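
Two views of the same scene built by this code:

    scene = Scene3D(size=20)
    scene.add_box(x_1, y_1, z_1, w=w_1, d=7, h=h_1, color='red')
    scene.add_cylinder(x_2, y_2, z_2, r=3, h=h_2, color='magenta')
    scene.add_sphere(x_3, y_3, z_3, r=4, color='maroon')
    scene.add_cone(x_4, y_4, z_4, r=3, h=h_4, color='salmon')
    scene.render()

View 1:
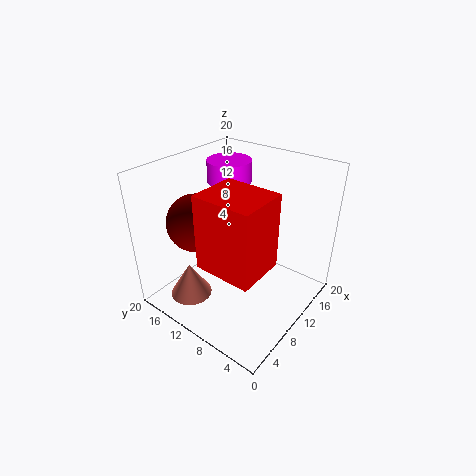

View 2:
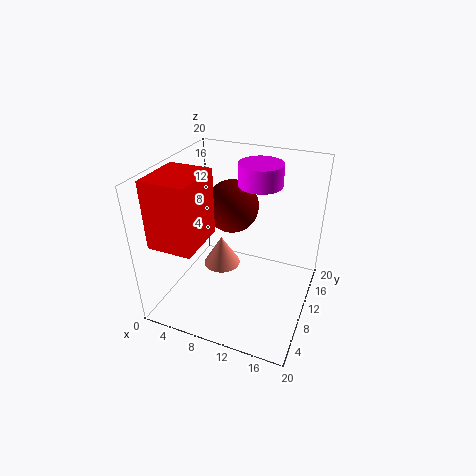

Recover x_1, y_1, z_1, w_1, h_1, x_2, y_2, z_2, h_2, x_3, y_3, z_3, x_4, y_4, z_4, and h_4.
x_1 = 1, y_1 = 2, z_1 = 11, w_1 = 6, h_1 = 9, x_2 = 12, y_2 = 13, z_2 = 17, h_2 = 3, x_3 = 7, y_3 = 15, z_3 = 12, x_4 = 5, y_4 = 15, z_4 = 1, h_4 = 5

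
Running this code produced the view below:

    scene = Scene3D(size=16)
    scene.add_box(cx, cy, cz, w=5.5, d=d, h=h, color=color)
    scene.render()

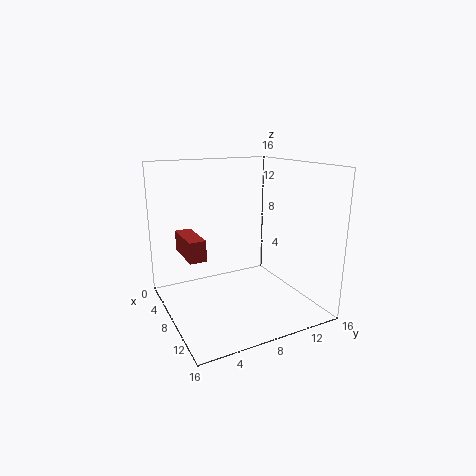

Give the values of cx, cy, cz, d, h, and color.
cx = 0.5
cy = 3
cz = 5
d = 2
h = 2.5
color = 'brown'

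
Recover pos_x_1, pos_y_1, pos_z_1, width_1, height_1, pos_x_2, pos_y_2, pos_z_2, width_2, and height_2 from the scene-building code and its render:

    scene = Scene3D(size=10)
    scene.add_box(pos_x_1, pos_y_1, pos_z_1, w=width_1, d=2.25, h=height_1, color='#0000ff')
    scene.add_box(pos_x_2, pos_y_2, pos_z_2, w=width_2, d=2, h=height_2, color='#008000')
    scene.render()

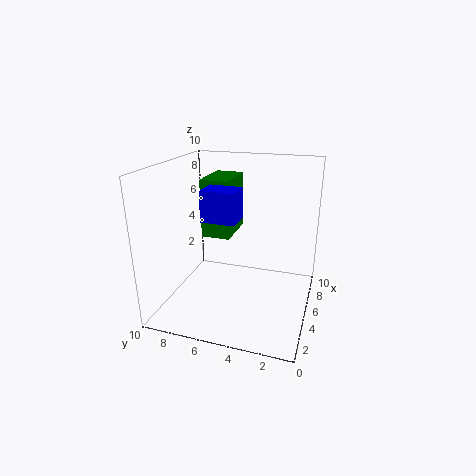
pos_x_1 = 2.75; pos_y_1 = 4.5; pos_z_1 = 6.75; width_1 = 1.75; height_1 = 2; pos_x_2 = 4.5; pos_y_2 = 5.5; pos_z_2 = 5; width_2 = 3.25; height_2 = 4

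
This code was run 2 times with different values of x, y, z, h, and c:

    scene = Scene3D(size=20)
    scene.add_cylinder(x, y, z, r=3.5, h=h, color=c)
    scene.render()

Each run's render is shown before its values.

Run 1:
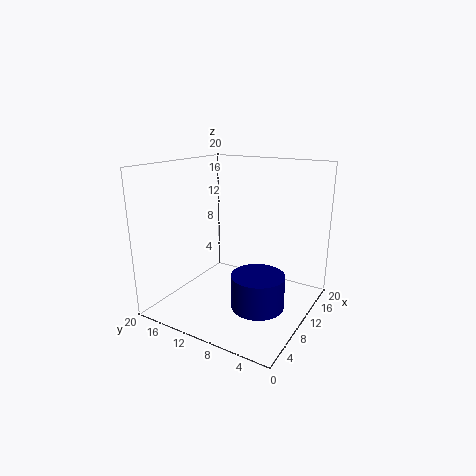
x = 7.5, y = 5.5, z = 2, h = 4.5, c = 'navy'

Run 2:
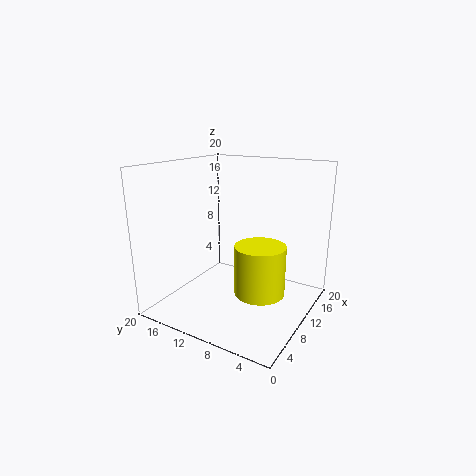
x = 10, y = 6.5, z = 2.5, h = 7, c = 'yellow'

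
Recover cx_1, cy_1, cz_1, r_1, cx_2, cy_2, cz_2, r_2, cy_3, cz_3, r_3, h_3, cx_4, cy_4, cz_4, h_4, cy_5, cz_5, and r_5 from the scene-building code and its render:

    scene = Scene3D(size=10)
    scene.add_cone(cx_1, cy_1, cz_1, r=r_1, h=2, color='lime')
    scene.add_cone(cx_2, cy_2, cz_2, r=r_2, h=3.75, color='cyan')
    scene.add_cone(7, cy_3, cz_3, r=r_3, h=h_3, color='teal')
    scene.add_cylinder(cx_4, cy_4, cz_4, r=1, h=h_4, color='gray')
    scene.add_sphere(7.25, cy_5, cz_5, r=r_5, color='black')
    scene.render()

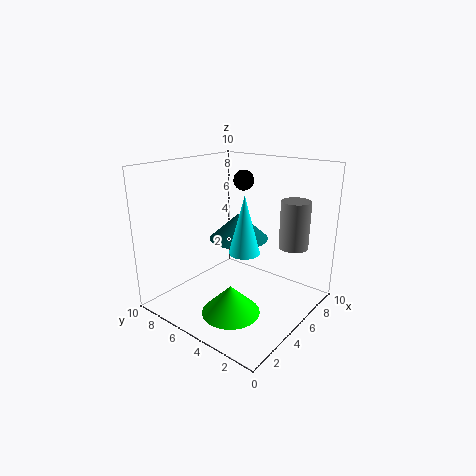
cx_1 = 3.25
cy_1 = 4.25
cz_1 = 0.25
r_1 = 2
cx_2 = 3.75
cy_2 = 3.5
cz_2 = 4.75
r_2 = 1
cy_3 = 6.5
cz_3 = 4
r_3 = 2.25
h_3 = 2
cx_4 = 7
cy_4 = 1.75
cz_4 = 4.5
h_4 = 3.25
cy_5 = 6.25
cz_5 = 8.5
r_5 = 0.75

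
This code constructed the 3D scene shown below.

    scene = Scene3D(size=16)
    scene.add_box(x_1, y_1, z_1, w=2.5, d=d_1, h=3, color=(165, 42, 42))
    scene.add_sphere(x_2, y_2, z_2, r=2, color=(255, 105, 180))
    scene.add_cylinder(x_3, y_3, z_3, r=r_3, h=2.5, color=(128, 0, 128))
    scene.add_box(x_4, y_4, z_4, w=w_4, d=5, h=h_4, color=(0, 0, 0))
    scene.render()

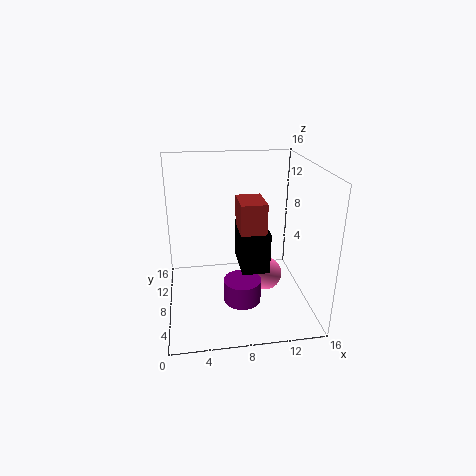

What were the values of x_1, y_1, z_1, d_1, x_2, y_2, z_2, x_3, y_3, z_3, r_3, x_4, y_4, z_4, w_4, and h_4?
x_1 = 7.5
y_1 = 3
z_1 = 10.5
d_1 = 3.5
x_2 = 11.5
y_2 = 9
z_2 = 2.5
x_3 = 8
y_3 = 5
z_3 = 2
r_3 = 2
x_4 = 8
y_4 = 5
z_4 = 5
w_4 = 3
h_4 = 4.5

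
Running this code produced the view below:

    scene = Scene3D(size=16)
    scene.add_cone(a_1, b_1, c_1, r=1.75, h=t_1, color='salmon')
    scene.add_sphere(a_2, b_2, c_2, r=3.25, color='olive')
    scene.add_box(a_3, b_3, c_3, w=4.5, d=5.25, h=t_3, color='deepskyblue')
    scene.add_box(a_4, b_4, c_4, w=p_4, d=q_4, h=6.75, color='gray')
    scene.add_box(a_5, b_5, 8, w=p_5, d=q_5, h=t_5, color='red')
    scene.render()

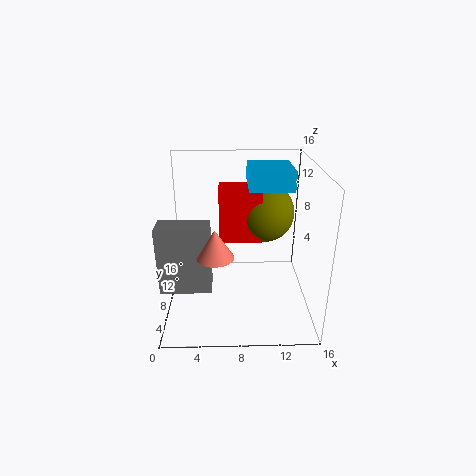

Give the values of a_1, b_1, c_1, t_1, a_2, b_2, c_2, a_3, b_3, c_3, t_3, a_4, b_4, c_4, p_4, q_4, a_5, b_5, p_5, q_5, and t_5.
a_1 = 5.75; b_1 = 2; c_1 = 9; t_1 = 2.75; a_2 = 11; b_2 = 9.25; c_2 = 10.5; a_3 = 9; b_3 = 5.5; c_3 = 14; t_3 = 2; a_4 = 0.25; b_4 = 2; c_4 = 5; p_4 = 5; q_4 = 2.5; a_5 = 6; b_5 = 6.75; p_5 = 4.5; q_5 = 2.5; t_5 = 6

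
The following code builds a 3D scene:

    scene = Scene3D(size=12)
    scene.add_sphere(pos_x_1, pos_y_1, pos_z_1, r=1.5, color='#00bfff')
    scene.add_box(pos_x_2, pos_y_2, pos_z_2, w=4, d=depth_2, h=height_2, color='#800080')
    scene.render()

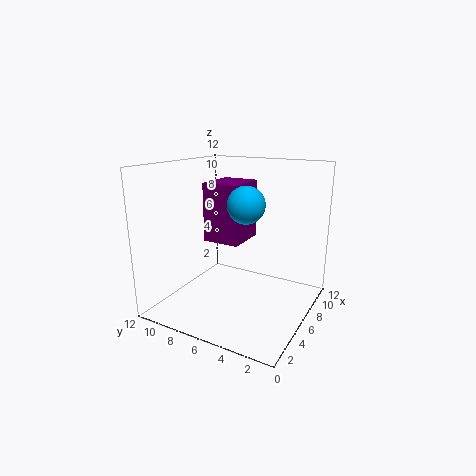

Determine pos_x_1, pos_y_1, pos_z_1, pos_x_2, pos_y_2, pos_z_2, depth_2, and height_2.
pos_x_1 = 5.5; pos_y_1 = 5; pos_z_1 = 9; pos_x_2 = 7.5; pos_y_2 = 7; pos_z_2 = 4.5; depth_2 = 3.5; height_2 = 5.5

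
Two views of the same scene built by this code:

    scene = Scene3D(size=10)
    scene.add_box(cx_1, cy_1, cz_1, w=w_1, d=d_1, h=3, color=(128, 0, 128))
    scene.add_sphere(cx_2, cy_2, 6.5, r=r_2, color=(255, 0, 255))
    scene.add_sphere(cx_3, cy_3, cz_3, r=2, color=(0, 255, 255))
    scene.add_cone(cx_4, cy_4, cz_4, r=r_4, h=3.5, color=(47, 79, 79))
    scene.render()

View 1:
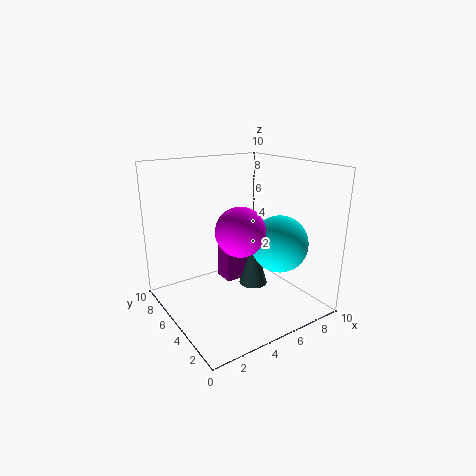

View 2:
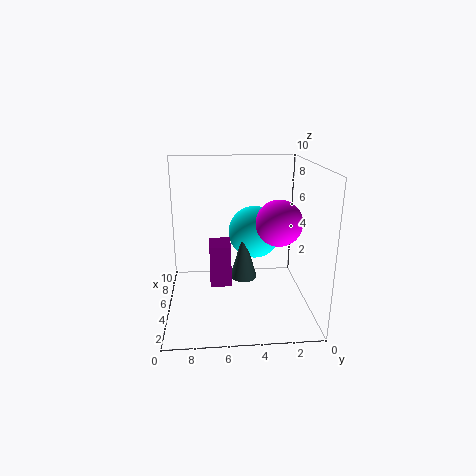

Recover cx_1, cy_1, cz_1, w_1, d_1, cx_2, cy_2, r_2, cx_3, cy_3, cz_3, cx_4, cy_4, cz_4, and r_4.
cx_1 = 4.5, cy_1 = 5.5, cz_1 = 1.5, w_1 = 2, d_1 = 1.5, cx_2 = 3.5, cy_2 = 2.5, r_2 = 1.5, cx_3 = 7.5, cy_3 = 3.5, cz_3 = 4.5, cx_4 = 6, cy_4 = 4.5, cz_4 = 1.5, r_4 = 1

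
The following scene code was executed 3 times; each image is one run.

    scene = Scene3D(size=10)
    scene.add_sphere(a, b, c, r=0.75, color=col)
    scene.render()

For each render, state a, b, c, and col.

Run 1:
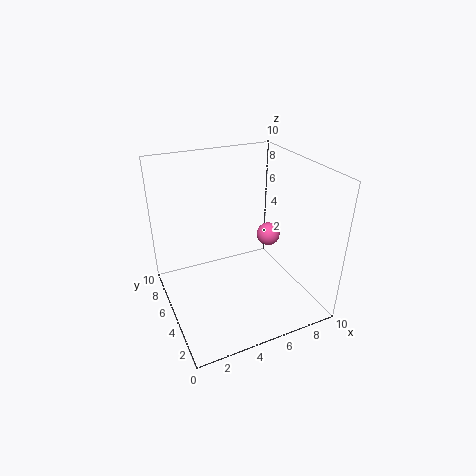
a = 6.5
b = 3.5
c = 5.75
col = 'hotpink'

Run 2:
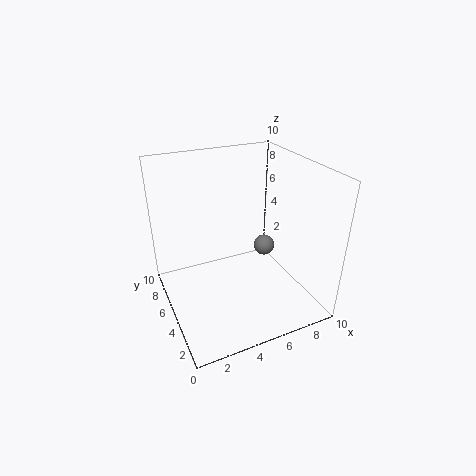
a = 7.25
b = 5.25
c = 3.75
col = 'gray'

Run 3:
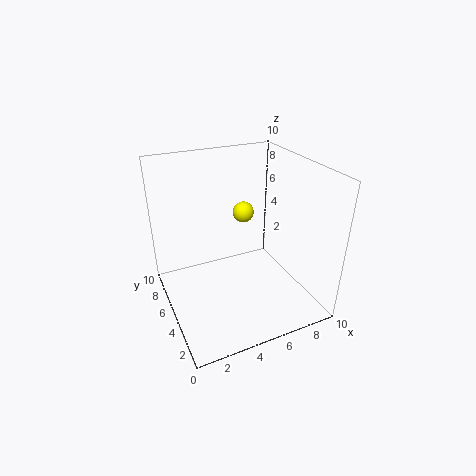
a = 6
b = 6.25
c = 6.25
col = 'yellow'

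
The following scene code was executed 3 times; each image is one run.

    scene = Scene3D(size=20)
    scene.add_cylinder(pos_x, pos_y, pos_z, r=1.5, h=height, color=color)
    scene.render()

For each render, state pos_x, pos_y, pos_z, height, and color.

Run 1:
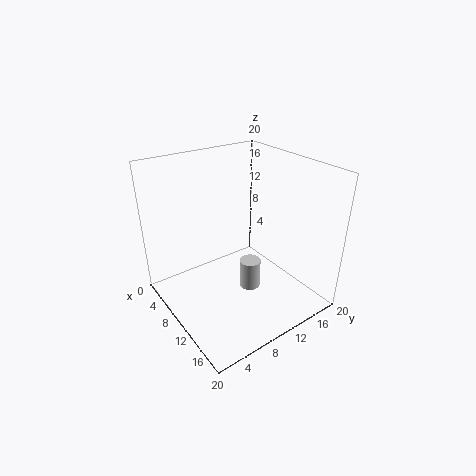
pos_x = 11.25
pos_y = 11.25
pos_z = 2.25
height = 4.25
color = 'lightgray'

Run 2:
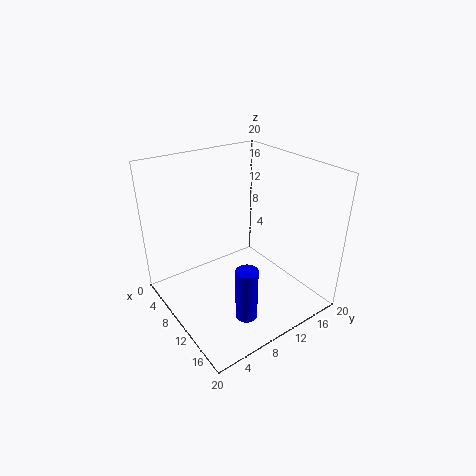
pos_x = 14.75
pos_y = 8
pos_z = 0.5
height = 7.5
color = 'blue'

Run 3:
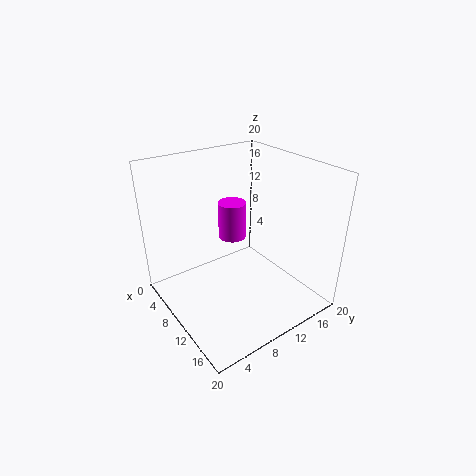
pos_x = 15.5
pos_y = 5.25
pos_z = 14.5
height = 4
color = 'magenta'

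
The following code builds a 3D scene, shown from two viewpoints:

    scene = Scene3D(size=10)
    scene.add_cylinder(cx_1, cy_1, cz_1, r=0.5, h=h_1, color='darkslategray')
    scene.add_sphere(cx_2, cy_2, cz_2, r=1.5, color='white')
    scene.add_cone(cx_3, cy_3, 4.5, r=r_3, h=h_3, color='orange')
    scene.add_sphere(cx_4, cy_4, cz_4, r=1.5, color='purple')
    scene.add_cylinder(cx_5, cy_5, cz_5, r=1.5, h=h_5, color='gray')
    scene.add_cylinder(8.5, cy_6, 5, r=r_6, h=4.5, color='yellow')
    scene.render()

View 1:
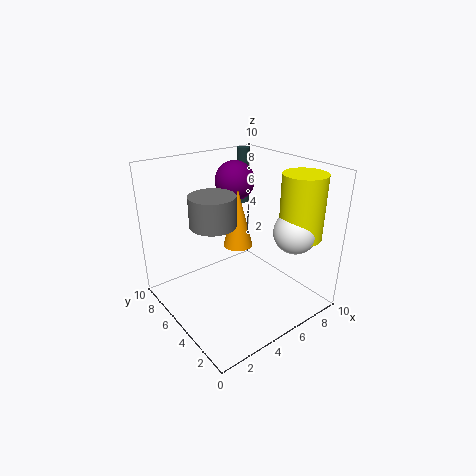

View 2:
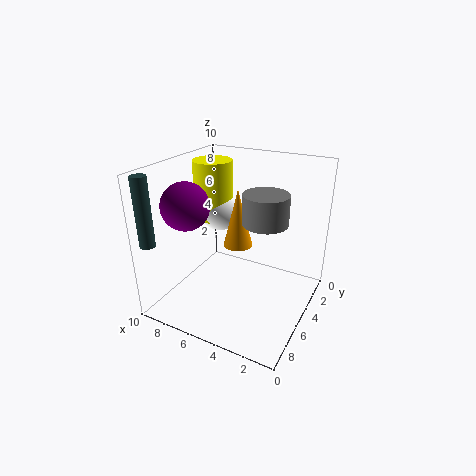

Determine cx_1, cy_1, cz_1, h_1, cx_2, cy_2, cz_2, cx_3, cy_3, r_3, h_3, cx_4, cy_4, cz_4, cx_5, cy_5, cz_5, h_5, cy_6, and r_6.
cx_1 = 9, cy_1 = 9.5, cz_1 = 5.5, h_1 = 4.5, cx_2 = 8, cy_2 = 2.5, cz_2 = 5.5, cx_3 = 5, cy_3 = 5, r_3 = 1, h_3 = 4, cx_4 = 7, cy_4 = 8, cz_4 = 8, cx_5 = 3, cy_5 = 5, cz_5 = 6.5, h_5 = 2, cy_6 = 2.5, r_6 = 1.5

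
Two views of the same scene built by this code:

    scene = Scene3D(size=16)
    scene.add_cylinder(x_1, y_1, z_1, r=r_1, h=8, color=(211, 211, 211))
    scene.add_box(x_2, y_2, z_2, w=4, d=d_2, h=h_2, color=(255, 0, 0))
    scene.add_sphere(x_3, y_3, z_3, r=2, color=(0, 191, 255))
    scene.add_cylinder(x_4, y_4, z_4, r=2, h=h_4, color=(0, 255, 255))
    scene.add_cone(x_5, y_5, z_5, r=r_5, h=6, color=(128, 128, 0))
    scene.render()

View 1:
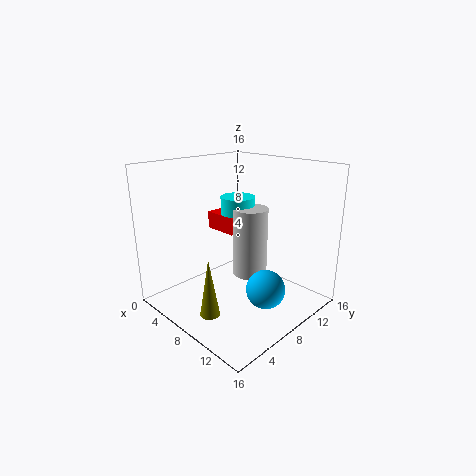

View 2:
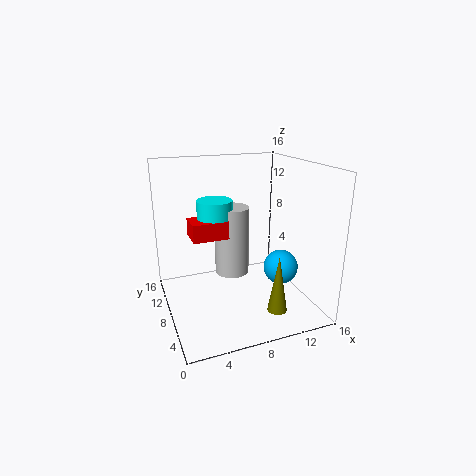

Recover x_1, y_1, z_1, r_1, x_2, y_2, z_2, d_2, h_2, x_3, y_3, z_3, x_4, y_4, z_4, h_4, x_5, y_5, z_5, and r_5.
x_1 = 8
y_1 = 10
z_1 = 3
r_1 = 2
x_2 = 3
y_2 = 8
z_2 = 8
d_2 = 3
h_2 = 2
x_3 = 13
y_3 = 7
z_3 = 4
x_4 = 6
y_4 = 10
z_4 = 8
h_4 = 4
x_5 = 10
y_5 = 2
z_5 = 2
r_5 = 1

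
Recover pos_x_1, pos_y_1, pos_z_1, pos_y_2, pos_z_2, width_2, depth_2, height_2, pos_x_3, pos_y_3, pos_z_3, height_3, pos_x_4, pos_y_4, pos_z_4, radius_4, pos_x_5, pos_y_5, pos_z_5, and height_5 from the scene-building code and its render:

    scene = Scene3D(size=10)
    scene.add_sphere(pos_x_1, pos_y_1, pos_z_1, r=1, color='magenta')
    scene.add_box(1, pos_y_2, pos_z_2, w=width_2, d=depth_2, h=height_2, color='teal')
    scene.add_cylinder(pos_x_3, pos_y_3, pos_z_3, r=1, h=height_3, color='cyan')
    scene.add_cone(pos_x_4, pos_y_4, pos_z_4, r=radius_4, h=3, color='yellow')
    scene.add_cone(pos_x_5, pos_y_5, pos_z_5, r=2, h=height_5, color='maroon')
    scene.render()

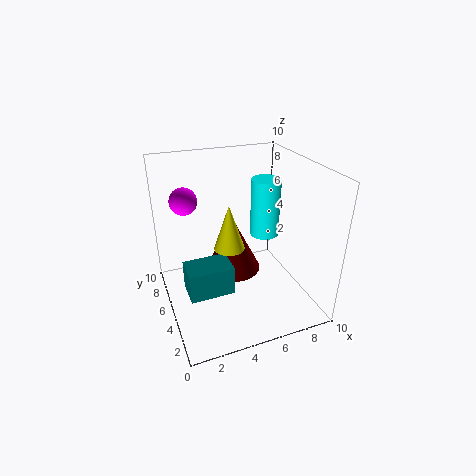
pos_x_1 = 2, pos_y_1 = 8, pos_z_1 = 7, pos_y_2 = 3, pos_z_2 = 2, width_2 = 3, depth_2 = 2, height_2 = 2, pos_x_3 = 7, pos_y_3 = 5, pos_z_3 = 5, height_3 = 4, pos_x_4 = 4, pos_y_4 = 4, pos_z_4 = 5, radius_4 = 1, pos_x_5 = 5, pos_y_5 = 6, pos_z_5 = 2, height_5 = 4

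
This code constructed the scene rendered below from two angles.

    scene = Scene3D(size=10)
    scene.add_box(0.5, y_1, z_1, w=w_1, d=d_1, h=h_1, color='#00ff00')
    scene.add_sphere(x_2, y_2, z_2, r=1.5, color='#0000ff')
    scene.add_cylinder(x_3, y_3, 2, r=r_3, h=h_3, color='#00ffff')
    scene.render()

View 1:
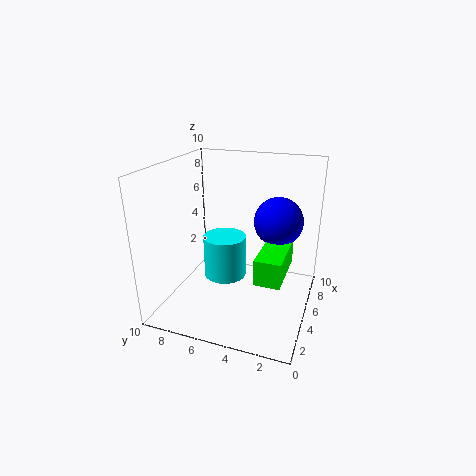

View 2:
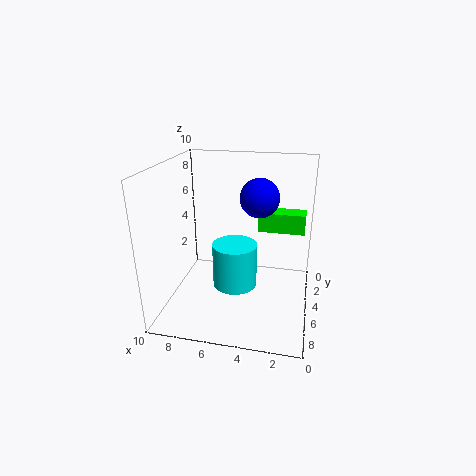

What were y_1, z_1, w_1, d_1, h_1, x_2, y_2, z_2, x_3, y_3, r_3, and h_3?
y_1 = 1; z_1 = 4.5; w_1 = 3.5; d_1 = 1.5; h_1 = 1.5; x_2 = 4; y_2 = 2; z_2 = 7; x_3 = 5; y_3 = 6; r_3 = 1.5; h_3 = 3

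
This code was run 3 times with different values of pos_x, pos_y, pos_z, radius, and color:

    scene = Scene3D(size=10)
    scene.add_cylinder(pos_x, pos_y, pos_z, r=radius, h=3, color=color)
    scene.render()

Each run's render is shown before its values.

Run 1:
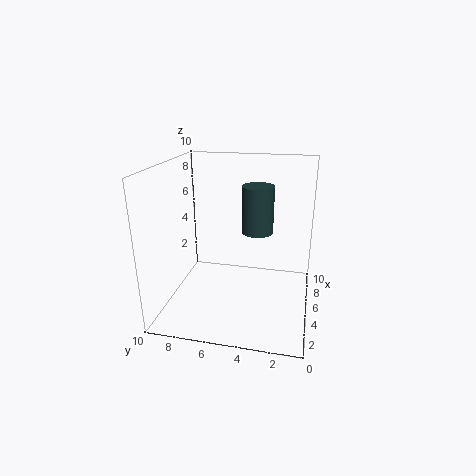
pos_x = 4
pos_y = 3.5
pos_z = 6
radius = 1
color = 'darkslategray'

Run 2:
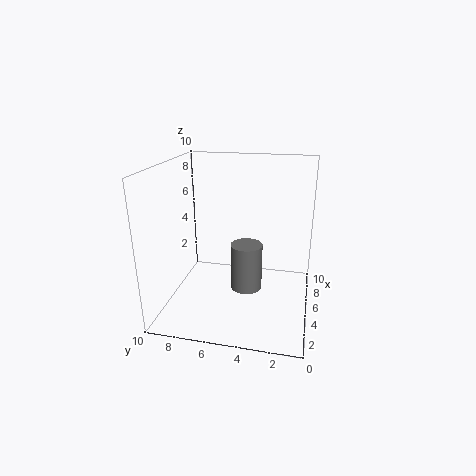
pos_x = 3
pos_y = 4
pos_z = 2.5
radius = 1
color = 'gray'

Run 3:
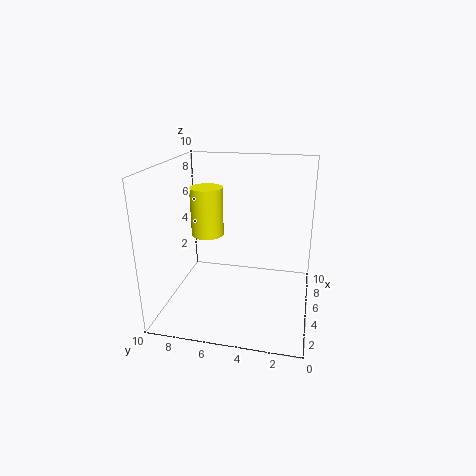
pos_x = 3
pos_y = 6.5
pos_z = 6
radius = 1
color = 'yellow'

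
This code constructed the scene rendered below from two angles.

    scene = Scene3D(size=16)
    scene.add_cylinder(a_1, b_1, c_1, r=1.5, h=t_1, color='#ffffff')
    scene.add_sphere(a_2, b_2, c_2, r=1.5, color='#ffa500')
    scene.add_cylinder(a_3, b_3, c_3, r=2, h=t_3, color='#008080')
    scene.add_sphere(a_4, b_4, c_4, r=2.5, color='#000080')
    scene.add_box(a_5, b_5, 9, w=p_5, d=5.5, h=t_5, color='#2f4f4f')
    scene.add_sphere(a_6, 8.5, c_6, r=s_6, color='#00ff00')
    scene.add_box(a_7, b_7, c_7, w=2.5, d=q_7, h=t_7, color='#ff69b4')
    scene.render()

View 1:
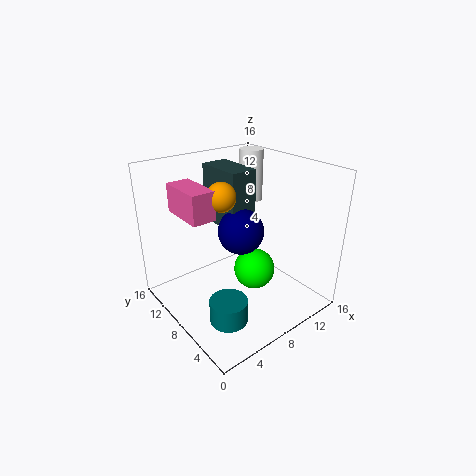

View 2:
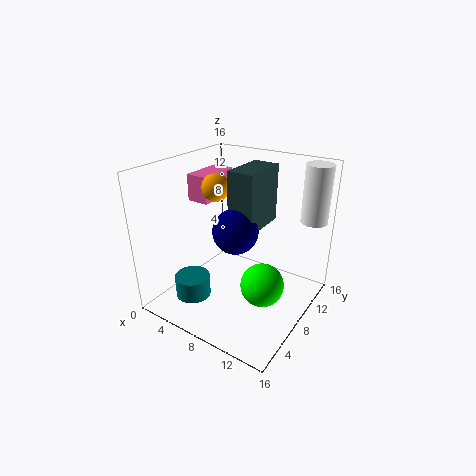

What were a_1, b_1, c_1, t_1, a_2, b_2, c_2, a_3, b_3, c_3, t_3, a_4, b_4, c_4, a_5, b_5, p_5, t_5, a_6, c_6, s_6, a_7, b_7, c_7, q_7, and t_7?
a_1 = 14.5
b_1 = 13.5
c_1 = 9.5
t_1 = 6.5
a_2 = 5.5
b_2 = 7.5
c_2 = 13.5
a_3 = 4
b_3 = 4.5
c_3 = 1
t_3 = 2.5
a_4 = 8
b_4 = 7.5
c_4 = 9
a_5 = 7
b_5 = 7.5
p_5 = 3
t_5 = 6.5
a_6 = 11
c_6 = 2.5
s_6 = 2.5
a_7 = 2
b_7 = 7
c_7 = 11.5
q_7 = 5
t_7 = 3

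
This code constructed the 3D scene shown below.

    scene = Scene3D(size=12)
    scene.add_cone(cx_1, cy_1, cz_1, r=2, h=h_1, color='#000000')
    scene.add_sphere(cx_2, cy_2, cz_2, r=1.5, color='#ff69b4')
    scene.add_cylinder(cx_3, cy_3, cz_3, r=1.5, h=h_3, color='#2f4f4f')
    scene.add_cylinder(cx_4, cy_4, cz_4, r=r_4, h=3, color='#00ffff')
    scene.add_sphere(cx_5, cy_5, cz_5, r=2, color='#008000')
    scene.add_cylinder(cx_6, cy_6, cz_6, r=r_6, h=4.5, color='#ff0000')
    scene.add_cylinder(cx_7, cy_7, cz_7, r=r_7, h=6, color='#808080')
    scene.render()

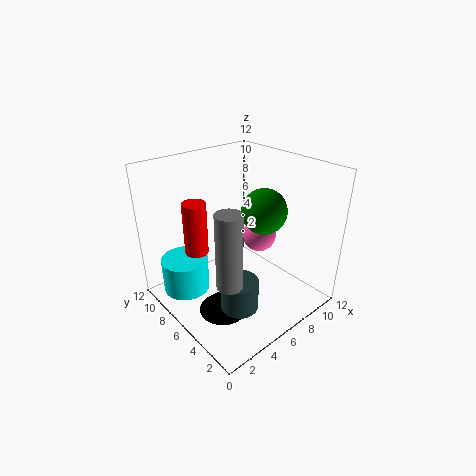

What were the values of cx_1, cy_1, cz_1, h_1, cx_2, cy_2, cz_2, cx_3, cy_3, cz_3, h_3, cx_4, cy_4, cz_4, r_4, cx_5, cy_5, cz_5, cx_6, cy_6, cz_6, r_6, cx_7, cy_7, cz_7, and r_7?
cx_1 = 3.5, cy_1 = 5, cz_1 = 0.5, h_1 = 2, cx_2 = 9, cy_2 = 6.5, cz_2 = 5, cx_3 = 4, cy_3 = 3.5, cz_3 = 1.5, h_3 = 2.5, cx_4 = 2.5, cy_4 = 9, cz_4 = 1, r_4 = 2, cx_5 = 9, cy_5 = 6, cz_5 = 7.5, cx_6 = 3.5, cy_6 = 8.5, cz_6 = 4.5, r_6 = 1, cx_7 = 3, cy_7 = 3.5, cz_7 = 4, r_7 = 1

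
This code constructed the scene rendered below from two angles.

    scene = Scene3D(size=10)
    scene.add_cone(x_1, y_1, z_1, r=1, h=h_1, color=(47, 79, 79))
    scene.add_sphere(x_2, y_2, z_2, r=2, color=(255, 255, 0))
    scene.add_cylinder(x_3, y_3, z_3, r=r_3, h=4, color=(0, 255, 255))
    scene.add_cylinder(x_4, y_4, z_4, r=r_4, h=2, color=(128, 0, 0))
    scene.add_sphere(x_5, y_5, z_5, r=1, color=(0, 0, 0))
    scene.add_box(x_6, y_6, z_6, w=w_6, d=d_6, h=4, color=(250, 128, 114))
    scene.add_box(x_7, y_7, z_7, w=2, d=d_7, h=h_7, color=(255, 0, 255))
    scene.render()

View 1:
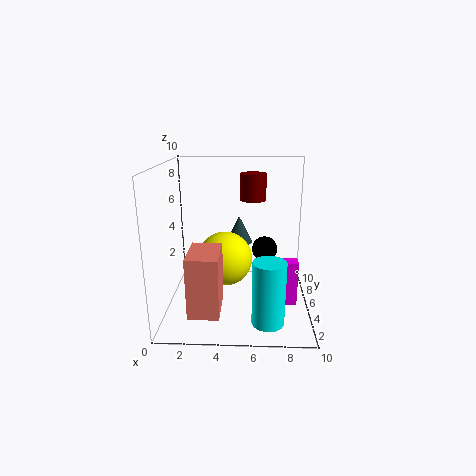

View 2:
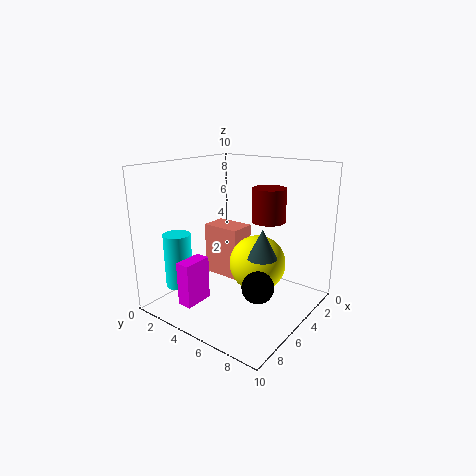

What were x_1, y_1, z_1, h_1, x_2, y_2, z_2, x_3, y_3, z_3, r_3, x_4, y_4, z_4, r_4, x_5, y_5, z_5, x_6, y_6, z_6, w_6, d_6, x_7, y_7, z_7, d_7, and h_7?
x_1 = 5
y_1 = 7
z_1 = 4
h_1 = 2
x_2 = 4
y_2 = 6
z_2 = 3
x_3 = 7
y_3 = 1
z_3 = 1
r_3 = 1
x_4 = 6
y_4 = 8
z_4 = 7
r_4 = 1
x_5 = 7
y_5 = 8
z_5 = 3
x_6 = 2
y_6 = 1
z_6 = 1
w_6 = 2
d_6 = 3
x_7 = 7
y_7 = 3
z_7 = 1
d_7 = 1
h_7 = 3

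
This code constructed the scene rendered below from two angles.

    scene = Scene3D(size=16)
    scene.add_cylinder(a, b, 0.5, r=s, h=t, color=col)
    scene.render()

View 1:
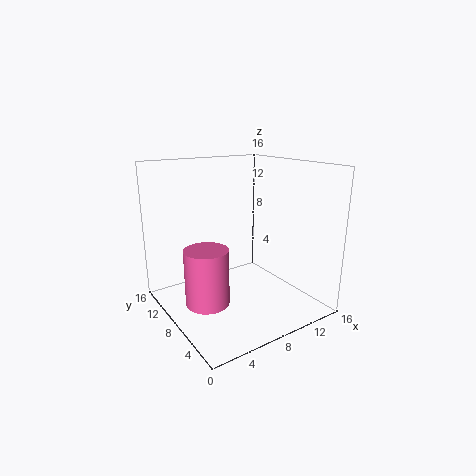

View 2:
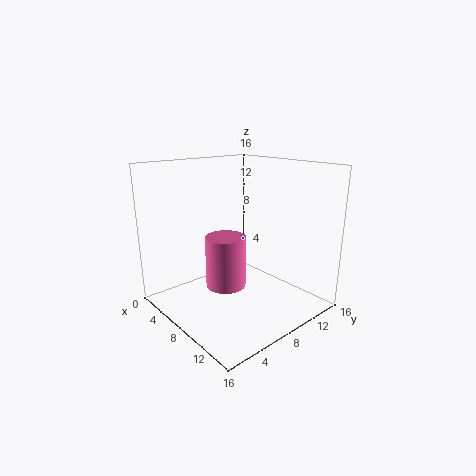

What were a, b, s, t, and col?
a = 4.5
b = 9
s = 2.5
t = 6.5
col = 'hotpink'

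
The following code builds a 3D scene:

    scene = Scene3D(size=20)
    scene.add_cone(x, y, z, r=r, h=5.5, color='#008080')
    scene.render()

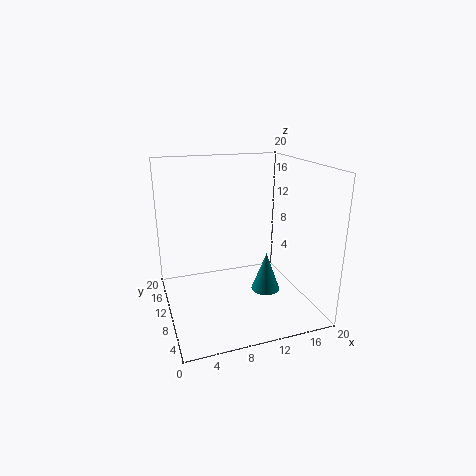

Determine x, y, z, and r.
x = 13.5, y = 8, z = 2.5, r = 2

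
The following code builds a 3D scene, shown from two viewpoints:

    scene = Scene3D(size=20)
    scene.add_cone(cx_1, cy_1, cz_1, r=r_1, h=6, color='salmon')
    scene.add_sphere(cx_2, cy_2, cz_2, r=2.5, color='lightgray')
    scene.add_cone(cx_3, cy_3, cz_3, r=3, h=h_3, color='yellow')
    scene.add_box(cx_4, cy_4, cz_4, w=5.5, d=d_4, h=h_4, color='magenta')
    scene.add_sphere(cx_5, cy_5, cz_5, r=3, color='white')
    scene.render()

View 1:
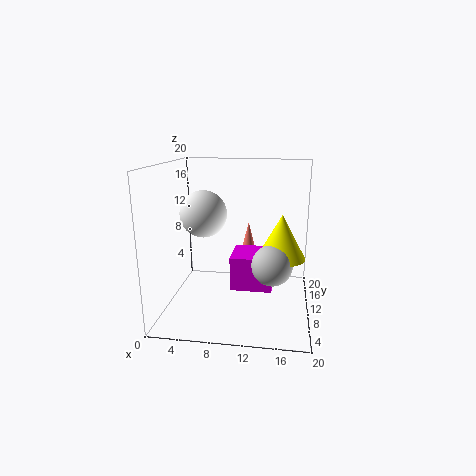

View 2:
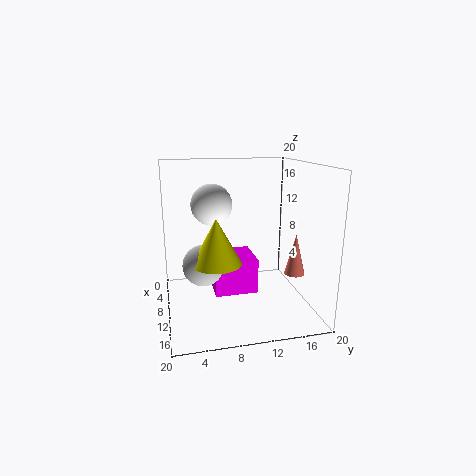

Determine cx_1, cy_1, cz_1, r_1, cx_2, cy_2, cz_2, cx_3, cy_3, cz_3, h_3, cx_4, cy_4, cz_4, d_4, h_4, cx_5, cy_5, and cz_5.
cx_1 = 10.5
cy_1 = 18.5
cz_1 = 4
r_1 = 1.5
cx_2 = 15
cy_2 = 4.5
cz_2 = 8.5
cx_3 = 16
cy_3 = 6
cz_3 = 9
h_3 = 5.5
cx_4 = 9.5
cy_4 = 6
cz_4 = 4
d_4 = 5.5
h_4 = 4.5
cx_5 = 6
cy_5 = 7
cz_5 = 14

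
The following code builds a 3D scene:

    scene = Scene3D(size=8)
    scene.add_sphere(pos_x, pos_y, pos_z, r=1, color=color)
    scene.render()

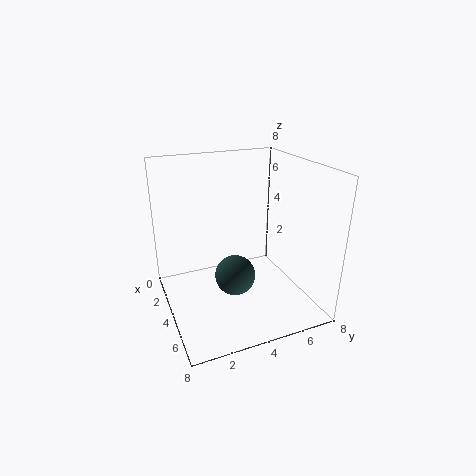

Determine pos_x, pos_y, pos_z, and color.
pos_x = 6; pos_y = 3; pos_z = 3; color = 'darkslategray'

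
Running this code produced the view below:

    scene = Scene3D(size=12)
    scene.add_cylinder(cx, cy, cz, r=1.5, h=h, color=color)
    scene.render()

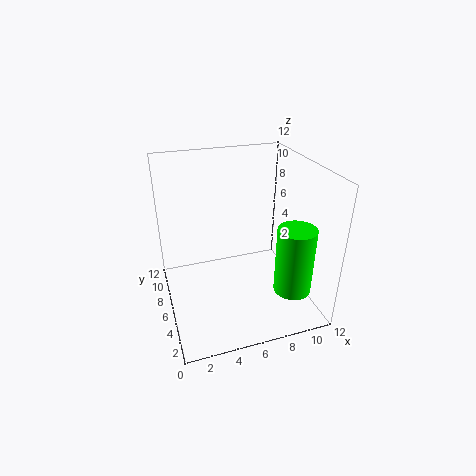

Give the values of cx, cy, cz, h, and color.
cx = 9.5, cy = 2.5, cz = 2.5, h = 5.5, color = 'lime'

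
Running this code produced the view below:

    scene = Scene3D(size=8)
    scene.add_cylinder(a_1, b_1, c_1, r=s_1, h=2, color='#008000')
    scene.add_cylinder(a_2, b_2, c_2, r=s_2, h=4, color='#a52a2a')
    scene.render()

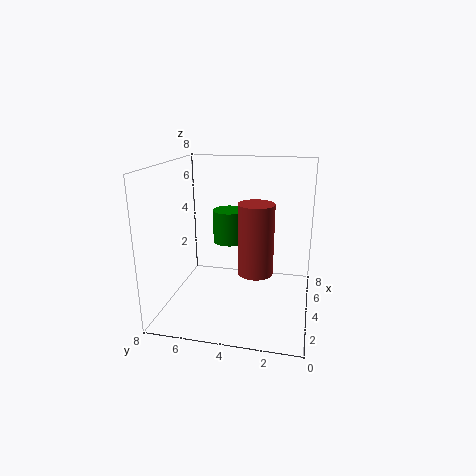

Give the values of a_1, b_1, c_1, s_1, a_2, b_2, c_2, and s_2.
a_1 = 6
b_1 = 5
c_1 = 3
s_1 = 1
a_2 = 4
b_2 = 3
c_2 = 2
s_2 = 1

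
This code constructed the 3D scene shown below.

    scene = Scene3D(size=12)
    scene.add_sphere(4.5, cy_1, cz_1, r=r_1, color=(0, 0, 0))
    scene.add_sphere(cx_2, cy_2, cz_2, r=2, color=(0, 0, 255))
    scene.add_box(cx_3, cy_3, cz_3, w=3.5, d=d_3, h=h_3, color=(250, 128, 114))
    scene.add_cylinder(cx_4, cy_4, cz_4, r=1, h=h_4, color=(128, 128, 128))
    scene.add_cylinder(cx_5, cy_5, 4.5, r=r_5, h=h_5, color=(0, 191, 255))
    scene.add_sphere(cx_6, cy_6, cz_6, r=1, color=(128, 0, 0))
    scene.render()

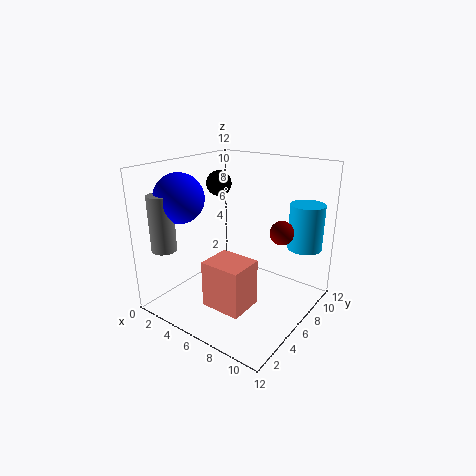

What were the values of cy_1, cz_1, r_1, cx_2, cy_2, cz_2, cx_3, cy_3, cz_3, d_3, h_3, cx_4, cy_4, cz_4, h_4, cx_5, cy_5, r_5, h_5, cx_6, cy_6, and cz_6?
cy_1 = 5.5; cz_1 = 10.5; r_1 = 1; cx_2 = 2.5; cy_2 = 3; cz_2 = 9.5; cx_3 = 4.5; cy_3 = 3; cz_3 = 0.5; d_3 = 3; h_3 = 4; cx_4 = 2; cy_4 = 1.5; cz_4 = 5.5; h_4 = 4.5; cx_5 = 10; cy_5 = 10.5; r_5 = 1.5; h_5 = 4; cx_6 = 9; cy_6 = 8; cz_6 = 6.5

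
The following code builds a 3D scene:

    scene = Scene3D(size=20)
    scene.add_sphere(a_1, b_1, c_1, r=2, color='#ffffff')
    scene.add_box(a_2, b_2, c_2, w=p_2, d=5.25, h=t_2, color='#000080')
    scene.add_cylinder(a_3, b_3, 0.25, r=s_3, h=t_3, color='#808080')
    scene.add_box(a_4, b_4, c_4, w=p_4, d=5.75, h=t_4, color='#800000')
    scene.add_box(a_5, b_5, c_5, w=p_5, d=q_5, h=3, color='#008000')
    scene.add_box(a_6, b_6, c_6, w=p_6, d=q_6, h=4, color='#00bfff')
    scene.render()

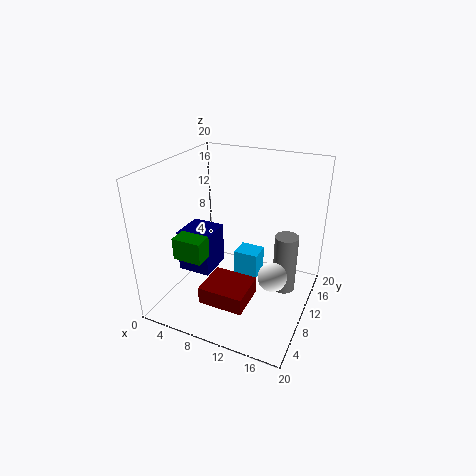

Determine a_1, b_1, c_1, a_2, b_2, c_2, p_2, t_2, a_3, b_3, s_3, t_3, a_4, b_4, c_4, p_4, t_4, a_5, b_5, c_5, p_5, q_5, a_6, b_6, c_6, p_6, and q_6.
a_1 = 15.5, b_1 = 9.25, c_1 = 5.5, a_2 = 0.75, b_2 = 8.5, c_2 = 3.25, p_2 = 5, t_2 = 6.25, a_3 = 15.75, b_3 = 14.5, s_3 = 1.75, t_3 = 9, a_4 = 6.25, b_4 = 4.75, c_4 = 1.25, p_4 = 6.5, t_4 = 2.5, a_5 = 3.5, b_5 = 3.75, c_5 = 8.5, p_5 = 4, q_5 = 2.5, a_6 = 7.75, b_6 = 13.5, c_6 = 1.25, p_6 = 3.75, q_6 = 3.25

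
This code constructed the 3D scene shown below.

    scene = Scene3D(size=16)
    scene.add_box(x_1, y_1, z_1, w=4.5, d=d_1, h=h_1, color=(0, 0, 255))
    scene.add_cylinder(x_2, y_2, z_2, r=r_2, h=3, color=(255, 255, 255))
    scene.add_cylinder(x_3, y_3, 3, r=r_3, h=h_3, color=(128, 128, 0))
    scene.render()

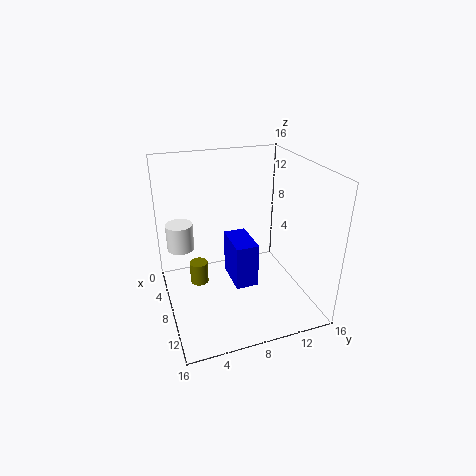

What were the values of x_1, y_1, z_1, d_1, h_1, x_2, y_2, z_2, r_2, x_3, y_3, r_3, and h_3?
x_1 = 6
y_1 = 7
z_1 = 3
d_1 = 2.5
h_1 = 5
x_2 = 5.5
y_2 = 2
z_2 = 6.5
r_2 = 1.5
x_3 = 7.5
y_3 = 3.5
r_3 = 1
h_3 = 2.5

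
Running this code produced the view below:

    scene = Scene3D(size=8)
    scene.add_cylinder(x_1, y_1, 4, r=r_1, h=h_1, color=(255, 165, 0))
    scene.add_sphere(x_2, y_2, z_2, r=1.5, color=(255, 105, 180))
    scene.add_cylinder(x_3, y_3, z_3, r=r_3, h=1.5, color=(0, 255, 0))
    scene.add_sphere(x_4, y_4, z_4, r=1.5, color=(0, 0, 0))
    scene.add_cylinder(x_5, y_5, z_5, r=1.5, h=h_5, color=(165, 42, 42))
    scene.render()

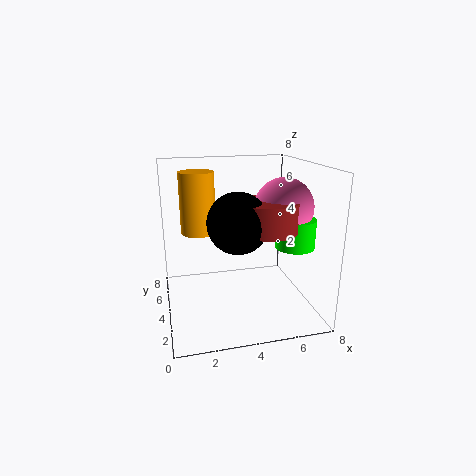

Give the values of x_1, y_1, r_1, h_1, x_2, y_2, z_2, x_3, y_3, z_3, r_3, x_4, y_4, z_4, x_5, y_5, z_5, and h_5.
x_1 = 2, y_1 = 5.5, r_1 = 1, h_1 = 3.5, x_2 = 6, y_2 = 2.5, z_2 = 6, x_3 = 6.5, y_3 = 2, z_3 = 4, r_3 = 1, x_4 = 3.5, y_4 = 2, z_4 = 5.5, x_5 = 5, y_5 = 2, z_5 = 5, h_5 = 1.5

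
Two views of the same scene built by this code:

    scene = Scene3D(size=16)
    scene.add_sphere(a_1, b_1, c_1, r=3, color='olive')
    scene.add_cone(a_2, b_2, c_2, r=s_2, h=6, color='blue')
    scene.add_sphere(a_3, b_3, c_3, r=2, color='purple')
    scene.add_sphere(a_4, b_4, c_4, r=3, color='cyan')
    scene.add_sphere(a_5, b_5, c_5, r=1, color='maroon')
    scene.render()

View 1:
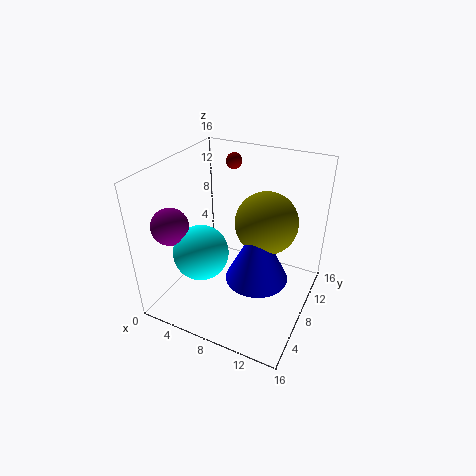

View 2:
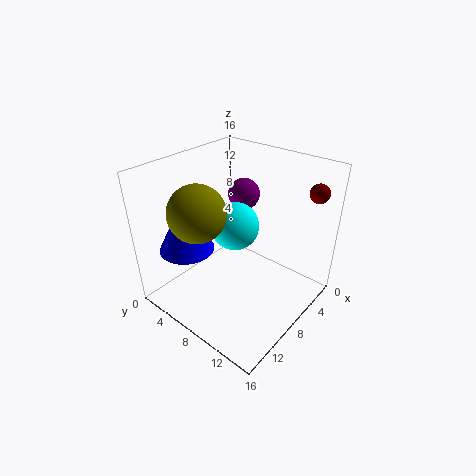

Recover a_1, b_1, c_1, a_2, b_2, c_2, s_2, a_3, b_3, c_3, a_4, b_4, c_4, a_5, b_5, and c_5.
a_1 = 12, b_1 = 6, c_1 = 12, a_2 = 12, b_2 = 4, c_2 = 7, s_2 = 3, a_3 = 2, b_3 = 4, c_3 = 10, a_4 = 5, b_4 = 5, c_4 = 7, a_5 = 4, b_5 = 15, c_5 = 14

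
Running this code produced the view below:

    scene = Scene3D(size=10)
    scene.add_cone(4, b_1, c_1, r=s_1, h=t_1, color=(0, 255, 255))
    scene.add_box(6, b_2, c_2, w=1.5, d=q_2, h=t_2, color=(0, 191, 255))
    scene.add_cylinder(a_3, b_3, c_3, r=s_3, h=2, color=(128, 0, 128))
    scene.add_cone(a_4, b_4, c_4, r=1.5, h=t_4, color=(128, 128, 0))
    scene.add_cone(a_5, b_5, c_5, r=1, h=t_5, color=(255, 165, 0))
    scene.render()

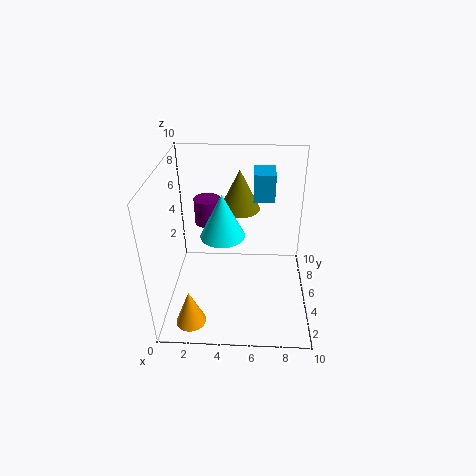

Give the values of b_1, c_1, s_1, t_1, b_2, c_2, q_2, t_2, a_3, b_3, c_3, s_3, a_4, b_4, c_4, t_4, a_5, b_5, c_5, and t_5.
b_1 = 4.5; c_1 = 5.5; s_1 = 1.5; t_1 = 3; b_2 = 6.5; c_2 = 7; q_2 = 2; t_2 = 2; a_3 = 2.5; b_3 = 8; c_3 = 4.5; s_3 = 1; a_4 = 5; b_4 = 7.5; c_4 = 6; t_4 = 3; a_5 = 2; b_5 = 1.5; c_5 = 0.5; t_5 = 2.5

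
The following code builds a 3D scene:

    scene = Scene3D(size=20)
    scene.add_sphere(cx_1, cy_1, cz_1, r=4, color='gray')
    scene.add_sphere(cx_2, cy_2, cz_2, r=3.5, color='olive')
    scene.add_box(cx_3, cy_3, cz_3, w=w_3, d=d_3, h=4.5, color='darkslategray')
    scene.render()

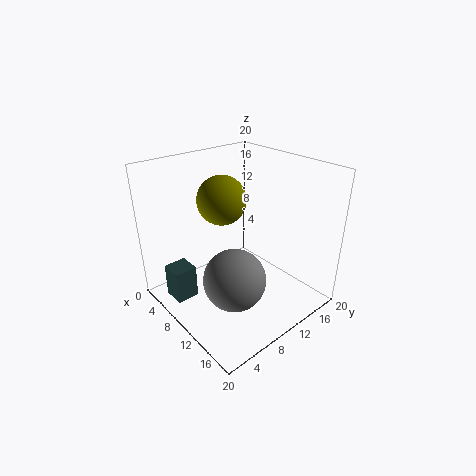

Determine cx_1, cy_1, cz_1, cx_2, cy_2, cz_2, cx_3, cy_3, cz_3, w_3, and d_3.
cx_1 = 14
cy_1 = 6
cz_1 = 7
cx_2 = 6.5
cy_2 = 10
cz_2 = 14.5
cx_3 = 6
cy_3 = 0.5
cz_3 = 3
w_3 = 3
d_3 = 3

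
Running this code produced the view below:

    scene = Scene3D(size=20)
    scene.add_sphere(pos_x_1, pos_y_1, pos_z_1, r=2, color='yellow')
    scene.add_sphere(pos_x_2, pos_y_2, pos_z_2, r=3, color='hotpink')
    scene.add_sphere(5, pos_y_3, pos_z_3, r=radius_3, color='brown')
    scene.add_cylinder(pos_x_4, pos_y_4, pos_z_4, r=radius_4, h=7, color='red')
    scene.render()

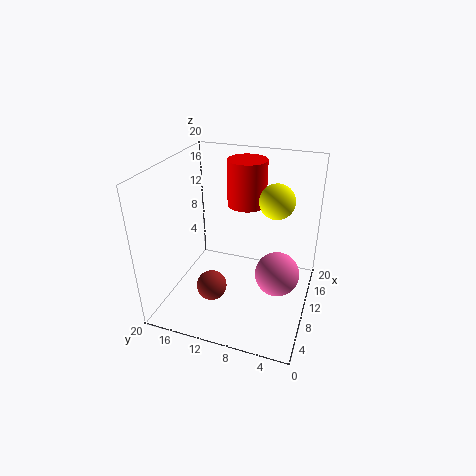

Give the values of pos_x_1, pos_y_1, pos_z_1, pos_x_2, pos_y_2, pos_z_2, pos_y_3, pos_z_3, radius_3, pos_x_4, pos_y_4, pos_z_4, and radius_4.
pos_x_1 = 6
pos_y_1 = 4
pos_z_1 = 18
pos_x_2 = 9
pos_y_2 = 4
pos_z_2 = 6
pos_y_3 = 12
pos_z_3 = 5
radius_3 = 2
pos_x_4 = 17
pos_y_4 = 11
pos_z_4 = 12
radius_4 = 3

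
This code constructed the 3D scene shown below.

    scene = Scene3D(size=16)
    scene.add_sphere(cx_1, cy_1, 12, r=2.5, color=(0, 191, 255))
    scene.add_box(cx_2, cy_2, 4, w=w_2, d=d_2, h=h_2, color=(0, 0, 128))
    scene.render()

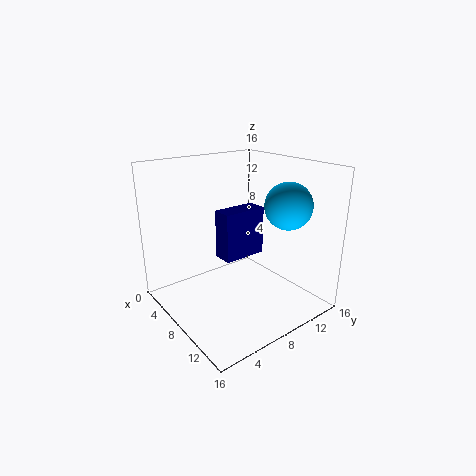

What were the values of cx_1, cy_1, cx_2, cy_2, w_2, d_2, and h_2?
cx_1 = 12
cy_1 = 11.5
cx_2 = 3.5
cy_2 = 8
w_2 = 2.5
d_2 = 5.5
h_2 = 6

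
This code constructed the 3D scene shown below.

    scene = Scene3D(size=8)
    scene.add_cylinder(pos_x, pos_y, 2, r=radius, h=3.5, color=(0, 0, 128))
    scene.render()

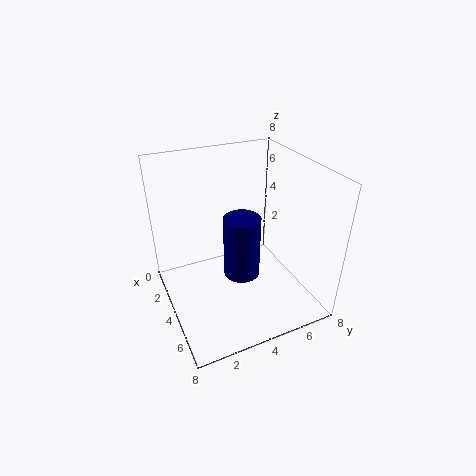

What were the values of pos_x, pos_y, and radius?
pos_x = 4.5, pos_y = 4, radius = 1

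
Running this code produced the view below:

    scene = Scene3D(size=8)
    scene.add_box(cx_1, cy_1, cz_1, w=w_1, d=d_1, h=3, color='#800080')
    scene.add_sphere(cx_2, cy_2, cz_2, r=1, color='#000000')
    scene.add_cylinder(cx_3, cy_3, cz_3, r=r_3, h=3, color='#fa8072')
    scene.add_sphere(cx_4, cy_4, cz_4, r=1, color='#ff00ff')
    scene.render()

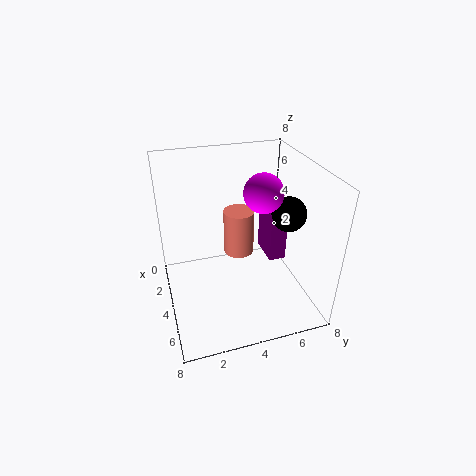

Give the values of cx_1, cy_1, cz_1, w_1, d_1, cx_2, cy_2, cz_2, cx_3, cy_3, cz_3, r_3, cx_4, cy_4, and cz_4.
cx_1 = 2
cy_1 = 6
cz_1 = 2
w_1 = 2
d_1 = 1
cx_2 = 4
cy_2 = 7
cz_2 = 5
cx_3 = 1
cy_3 = 5
cz_3 = 1
r_3 = 1
cx_4 = 5
cy_4 = 5
cz_4 = 7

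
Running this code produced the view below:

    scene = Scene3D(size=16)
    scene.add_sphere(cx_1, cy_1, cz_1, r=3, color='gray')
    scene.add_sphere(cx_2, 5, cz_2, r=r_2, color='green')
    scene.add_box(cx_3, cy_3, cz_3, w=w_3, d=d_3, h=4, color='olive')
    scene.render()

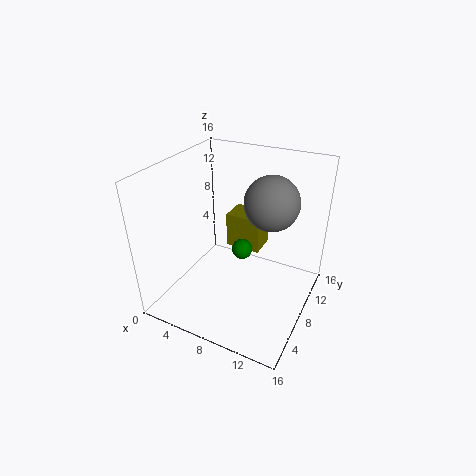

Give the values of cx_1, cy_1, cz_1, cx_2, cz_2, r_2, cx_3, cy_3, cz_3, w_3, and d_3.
cx_1 = 11, cy_1 = 10, cz_1 = 12, cx_2 = 10, cz_2 = 9, r_2 = 1, cx_3 = 6, cy_3 = 9, cz_3 = 6, w_3 = 4, d_3 = 3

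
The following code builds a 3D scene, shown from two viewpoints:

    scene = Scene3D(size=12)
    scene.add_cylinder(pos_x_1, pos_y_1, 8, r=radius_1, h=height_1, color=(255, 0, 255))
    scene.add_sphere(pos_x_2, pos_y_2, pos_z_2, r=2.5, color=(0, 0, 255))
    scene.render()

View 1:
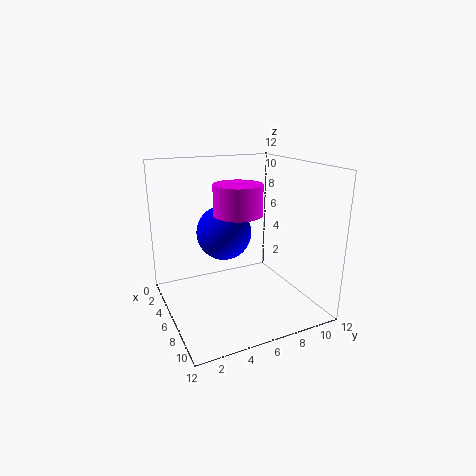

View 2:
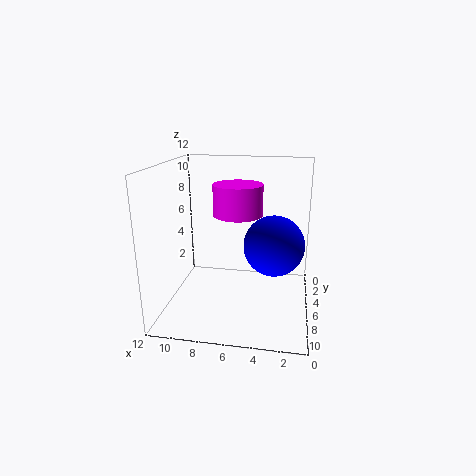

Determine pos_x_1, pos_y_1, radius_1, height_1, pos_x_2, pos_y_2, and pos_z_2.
pos_x_1 = 6, pos_y_1 = 6, radius_1 = 2, height_1 = 2.5, pos_x_2 = 3, pos_y_2 = 6, pos_z_2 = 5.5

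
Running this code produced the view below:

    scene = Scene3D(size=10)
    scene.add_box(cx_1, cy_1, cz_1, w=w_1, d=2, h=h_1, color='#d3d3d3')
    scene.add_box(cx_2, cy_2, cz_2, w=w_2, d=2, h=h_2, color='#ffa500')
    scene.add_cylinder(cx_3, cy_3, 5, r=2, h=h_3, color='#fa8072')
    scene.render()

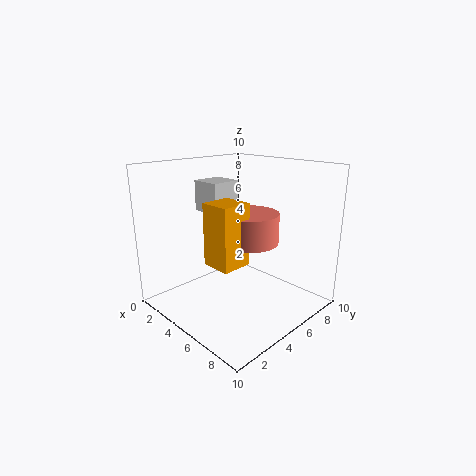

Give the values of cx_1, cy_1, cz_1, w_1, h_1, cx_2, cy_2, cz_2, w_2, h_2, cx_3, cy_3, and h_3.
cx_1 = 3
cy_1 = 3
cz_1 = 7
w_1 = 2
h_1 = 2
cx_2 = 5
cy_2 = 2
cz_2 = 4
w_2 = 2
h_2 = 4
cx_3 = 6
cy_3 = 5
h_3 = 2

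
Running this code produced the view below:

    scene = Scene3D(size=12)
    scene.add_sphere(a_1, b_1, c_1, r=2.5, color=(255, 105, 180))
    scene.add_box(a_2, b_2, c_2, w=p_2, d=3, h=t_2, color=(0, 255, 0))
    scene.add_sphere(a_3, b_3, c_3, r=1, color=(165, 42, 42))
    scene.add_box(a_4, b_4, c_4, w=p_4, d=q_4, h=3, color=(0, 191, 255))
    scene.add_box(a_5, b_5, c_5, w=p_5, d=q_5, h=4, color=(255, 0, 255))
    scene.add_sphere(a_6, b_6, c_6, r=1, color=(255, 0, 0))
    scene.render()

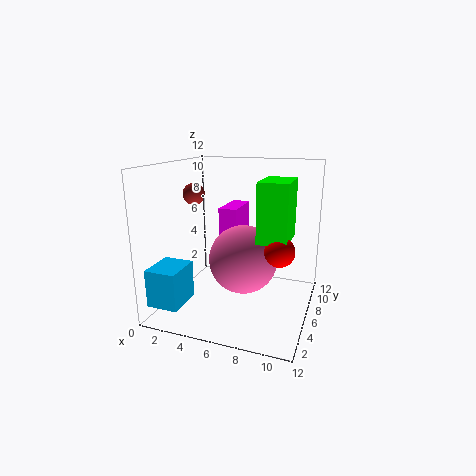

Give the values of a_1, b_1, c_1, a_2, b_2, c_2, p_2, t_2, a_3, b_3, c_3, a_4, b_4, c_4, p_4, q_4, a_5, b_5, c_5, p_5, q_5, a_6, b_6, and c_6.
a_1 = 7.5
b_1 = 3
c_1 = 5.5
a_2 = 9
b_2 = 1
c_2 = 7.5
p_2 = 2
t_2 = 4
a_3 = 1
b_3 = 8
c_3 = 9
a_4 = 0.5
b_4 = 0.5
c_4 = 1.5
p_4 = 2.5
q_4 = 3
a_5 = 4.5
b_5 = 5.5
c_5 = 4.5
p_5 = 1.5
q_5 = 3.5
a_6 = 10.5
b_6 = 1.5
c_6 = 7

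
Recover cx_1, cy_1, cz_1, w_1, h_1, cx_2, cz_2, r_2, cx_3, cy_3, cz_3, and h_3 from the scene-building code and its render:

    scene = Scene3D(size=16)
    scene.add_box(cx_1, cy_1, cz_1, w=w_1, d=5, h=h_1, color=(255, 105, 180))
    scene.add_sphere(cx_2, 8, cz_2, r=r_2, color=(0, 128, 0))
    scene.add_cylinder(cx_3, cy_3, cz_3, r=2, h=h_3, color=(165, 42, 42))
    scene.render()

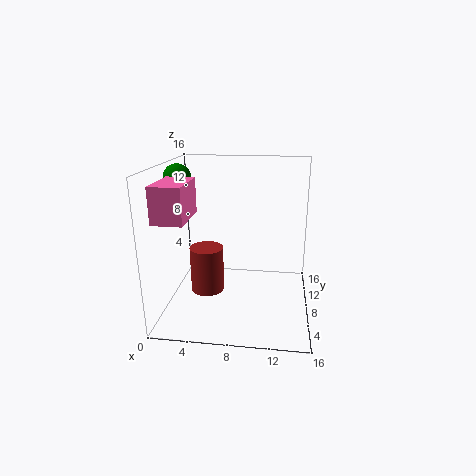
cx_1 = 1, cy_1 = 1, cz_1 = 11.5, w_1 = 3, h_1 = 3.5, cx_2 = 1.5, cz_2 = 14.5, r_2 = 1.5, cx_3 = 4, cy_3 = 9.5, cz_3 = 0.5, h_3 = 5.5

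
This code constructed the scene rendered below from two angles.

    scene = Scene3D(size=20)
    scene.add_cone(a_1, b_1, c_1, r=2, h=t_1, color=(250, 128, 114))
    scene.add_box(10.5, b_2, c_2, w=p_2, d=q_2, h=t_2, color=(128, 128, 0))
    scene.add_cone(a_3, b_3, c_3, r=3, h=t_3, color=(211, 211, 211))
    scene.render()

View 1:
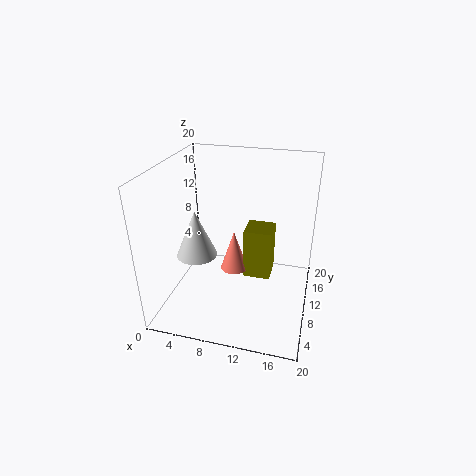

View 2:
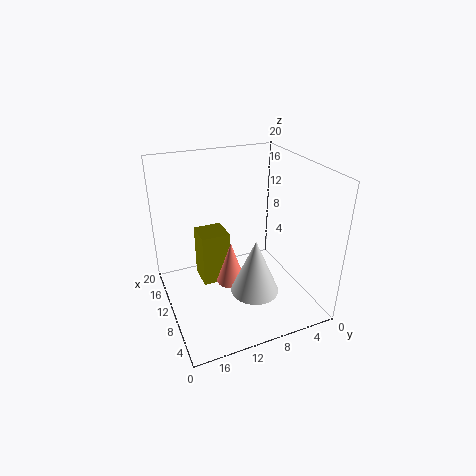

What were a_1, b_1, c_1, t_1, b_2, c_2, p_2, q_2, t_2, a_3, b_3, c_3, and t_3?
a_1 = 9
b_1 = 11.5
c_1 = 4
t_1 = 6
b_2 = 11
c_2 = 3
p_2 = 4
q_2 = 4
t_2 = 7.5
a_3 = 3.5
b_3 = 10.5
c_3 = 6
t_3 = 7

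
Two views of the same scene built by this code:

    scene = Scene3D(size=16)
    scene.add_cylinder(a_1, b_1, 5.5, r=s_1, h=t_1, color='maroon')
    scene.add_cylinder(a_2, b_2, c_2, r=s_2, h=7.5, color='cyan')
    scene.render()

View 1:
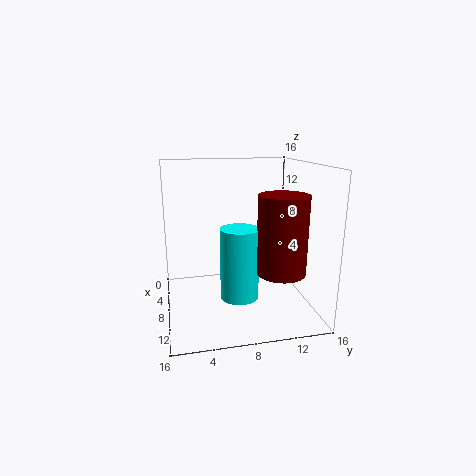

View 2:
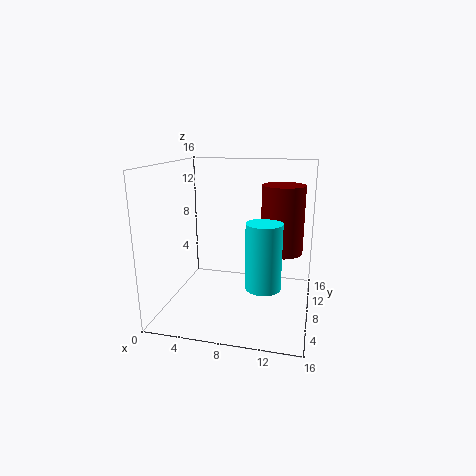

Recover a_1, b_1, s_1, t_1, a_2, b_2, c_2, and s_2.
a_1 = 12.5
b_1 = 11.5
s_1 = 2.5
t_1 = 8
a_2 = 11
b_2 = 7.5
c_2 = 2.5
s_2 = 2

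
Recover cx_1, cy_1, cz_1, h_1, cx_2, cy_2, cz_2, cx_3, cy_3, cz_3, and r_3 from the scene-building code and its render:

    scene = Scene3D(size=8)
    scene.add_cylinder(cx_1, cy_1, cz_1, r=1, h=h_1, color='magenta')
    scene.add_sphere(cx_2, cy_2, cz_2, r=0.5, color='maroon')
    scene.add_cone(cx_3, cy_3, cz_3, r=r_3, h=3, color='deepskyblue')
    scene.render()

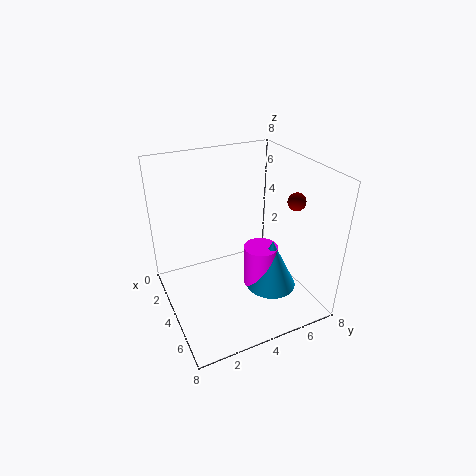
cx_1 = 4
cy_1 = 5.5
cz_1 = 0.5
h_1 = 2.5
cx_2 = 5
cy_2 = 7
cz_2 = 6
cx_3 = 4.5
cy_3 = 6
cz_3 = 0.5
r_3 = 1.5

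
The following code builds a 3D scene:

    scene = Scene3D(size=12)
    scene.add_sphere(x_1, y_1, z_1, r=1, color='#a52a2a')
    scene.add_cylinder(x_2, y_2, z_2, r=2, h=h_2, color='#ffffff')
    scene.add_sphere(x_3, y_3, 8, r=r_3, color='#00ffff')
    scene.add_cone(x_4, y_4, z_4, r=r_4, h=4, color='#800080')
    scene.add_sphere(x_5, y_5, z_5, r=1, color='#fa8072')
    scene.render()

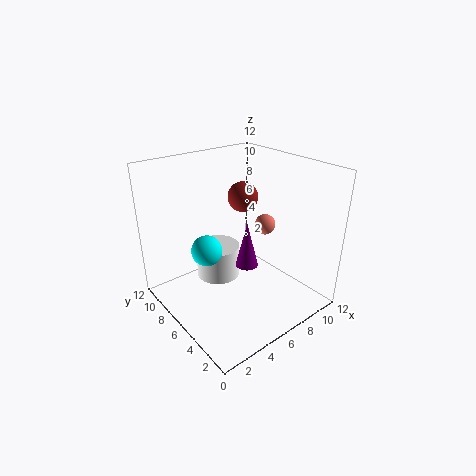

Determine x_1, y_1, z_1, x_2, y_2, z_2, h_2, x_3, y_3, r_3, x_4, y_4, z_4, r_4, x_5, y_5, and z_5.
x_1 = 4
y_1 = 3
z_1 = 11
x_2 = 6
y_2 = 9
z_2 = 1
h_2 = 3
x_3 = 1
y_3 = 3
r_3 = 1
x_4 = 7
y_4 = 6
z_4 = 3
r_4 = 1
x_5 = 11
y_5 = 8
z_5 = 5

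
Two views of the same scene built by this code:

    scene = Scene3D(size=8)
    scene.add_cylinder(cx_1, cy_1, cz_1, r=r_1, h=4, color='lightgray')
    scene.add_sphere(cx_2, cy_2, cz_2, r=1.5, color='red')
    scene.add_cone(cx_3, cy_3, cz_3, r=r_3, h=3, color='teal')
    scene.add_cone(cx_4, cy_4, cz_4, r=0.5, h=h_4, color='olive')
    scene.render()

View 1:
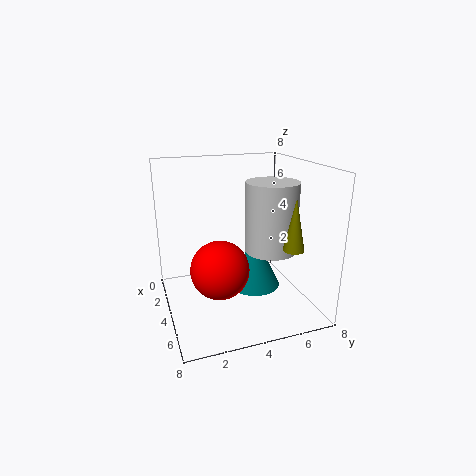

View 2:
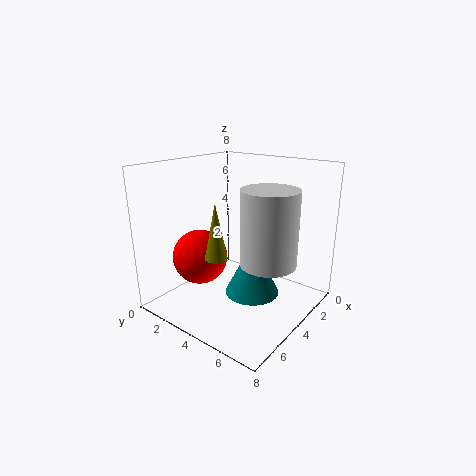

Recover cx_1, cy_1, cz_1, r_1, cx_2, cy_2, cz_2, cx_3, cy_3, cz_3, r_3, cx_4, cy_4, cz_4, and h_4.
cx_1 = 4
cy_1 = 6
cz_1 = 3
r_1 = 1.5
cx_2 = 5.5
cy_2 = 2.5
cz_2 = 3
cx_3 = 4
cy_3 = 5
cz_3 = 1
r_3 = 1.5
cx_4 = 7.5
cy_4 = 5.5
cz_4 = 4.5
h_4 = 2.5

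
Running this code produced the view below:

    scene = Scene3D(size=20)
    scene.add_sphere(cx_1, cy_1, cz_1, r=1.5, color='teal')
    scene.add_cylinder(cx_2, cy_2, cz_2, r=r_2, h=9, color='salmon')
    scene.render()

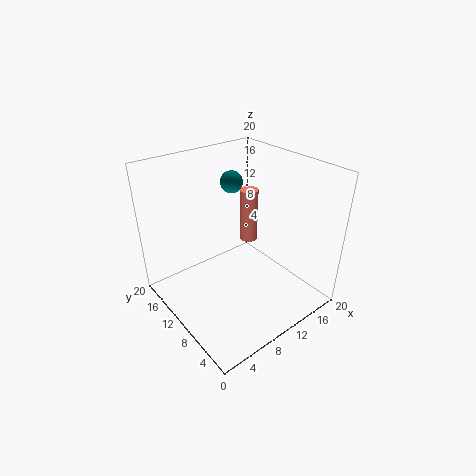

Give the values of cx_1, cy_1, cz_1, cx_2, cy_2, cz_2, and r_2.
cx_1 = 10.5
cy_1 = 12
cz_1 = 17.5
cx_2 = 17.5
cy_2 = 16.5
cz_2 = 4
r_2 = 1.5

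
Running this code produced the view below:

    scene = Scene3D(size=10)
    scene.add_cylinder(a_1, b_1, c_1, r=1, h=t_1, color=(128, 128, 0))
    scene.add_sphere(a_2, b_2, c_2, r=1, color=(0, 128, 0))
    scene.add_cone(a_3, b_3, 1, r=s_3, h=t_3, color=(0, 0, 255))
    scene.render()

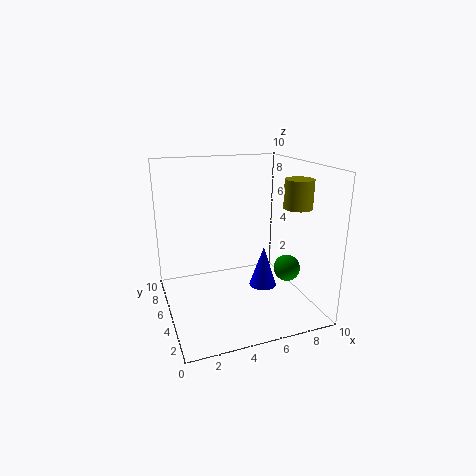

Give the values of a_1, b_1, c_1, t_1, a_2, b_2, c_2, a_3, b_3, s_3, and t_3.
a_1 = 9
b_1 = 4
c_1 = 7
t_1 = 2
a_2 = 9
b_2 = 5
c_2 = 2
a_3 = 7
b_3 = 5
s_3 = 1
t_3 = 3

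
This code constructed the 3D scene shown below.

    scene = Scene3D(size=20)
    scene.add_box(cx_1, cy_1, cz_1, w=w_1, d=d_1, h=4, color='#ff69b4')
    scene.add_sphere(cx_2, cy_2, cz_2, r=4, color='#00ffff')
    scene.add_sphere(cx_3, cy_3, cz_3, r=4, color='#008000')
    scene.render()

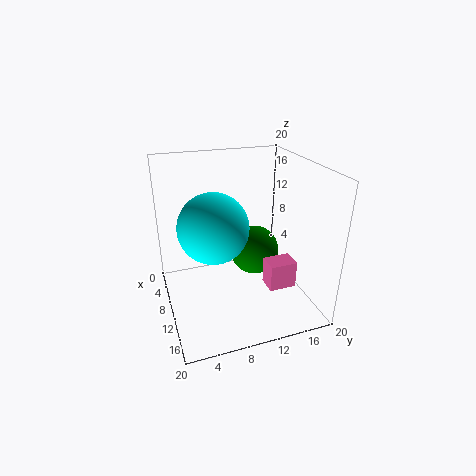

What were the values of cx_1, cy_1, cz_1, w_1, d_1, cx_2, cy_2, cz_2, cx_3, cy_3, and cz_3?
cx_1 = 10
cy_1 = 14
cz_1 = 2
w_1 = 3
d_1 = 4
cx_2 = 16
cy_2 = 5
cz_2 = 15
cx_3 = 4
cy_3 = 15
cz_3 = 4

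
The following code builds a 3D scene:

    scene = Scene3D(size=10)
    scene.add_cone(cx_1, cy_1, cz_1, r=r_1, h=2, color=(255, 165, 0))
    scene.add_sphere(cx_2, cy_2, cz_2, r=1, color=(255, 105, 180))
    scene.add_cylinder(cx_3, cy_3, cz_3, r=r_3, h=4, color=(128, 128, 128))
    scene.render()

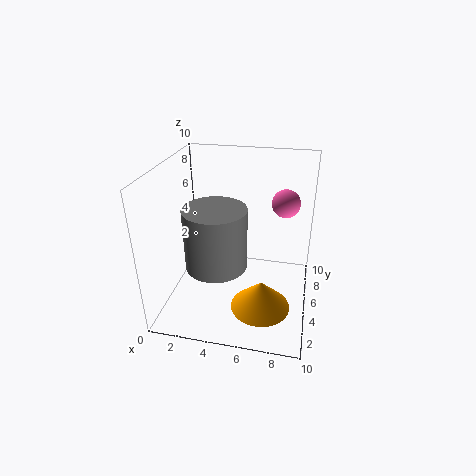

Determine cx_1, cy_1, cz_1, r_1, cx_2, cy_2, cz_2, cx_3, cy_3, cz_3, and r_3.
cx_1 = 7; cy_1 = 3; cz_1 = 1; r_1 = 2; cx_2 = 8; cy_2 = 7; cz_2 = 7; cx_3 = 4; cy_3 = 3; cz_3 = 4; r_3 = 2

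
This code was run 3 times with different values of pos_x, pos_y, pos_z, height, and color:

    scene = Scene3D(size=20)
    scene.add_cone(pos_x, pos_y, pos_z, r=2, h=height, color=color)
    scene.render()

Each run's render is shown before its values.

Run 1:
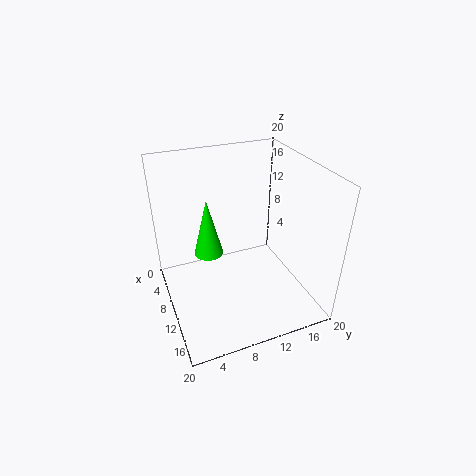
pos_x = 9
pos_y = 6
pos_z = 8
height = 8
color = 'lime'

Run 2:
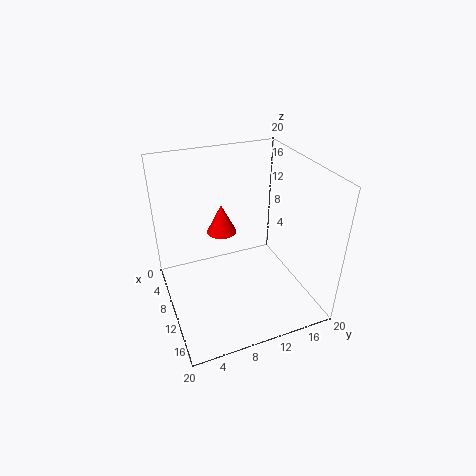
pos_x = 9
pos_y = 8
pos_z = 11
height = 4
color = 'red'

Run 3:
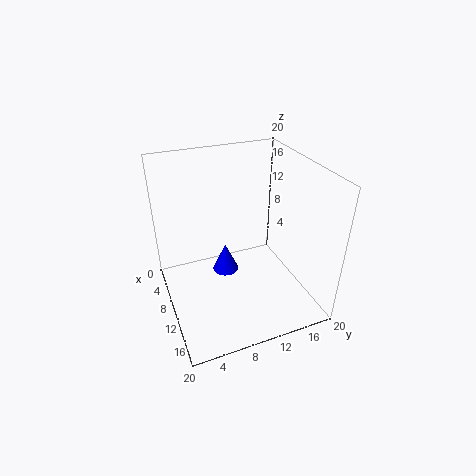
pos_x = 6
pos_y = 9.5
pos_z = 2
height = 4.5
color = 'blue'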